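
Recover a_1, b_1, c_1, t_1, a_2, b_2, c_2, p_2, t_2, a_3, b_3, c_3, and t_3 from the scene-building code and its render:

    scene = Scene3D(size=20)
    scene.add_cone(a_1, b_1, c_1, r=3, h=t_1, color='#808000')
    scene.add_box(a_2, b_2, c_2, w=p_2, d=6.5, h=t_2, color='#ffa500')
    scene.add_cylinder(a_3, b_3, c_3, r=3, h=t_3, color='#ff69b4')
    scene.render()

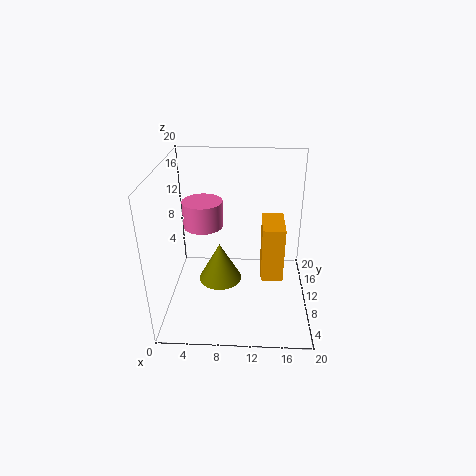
a_1 = 7.5
b_1 = 9
c_1 = 4
t_1 = 5.5
a_2 = 13.5
b_2 = 13
c_2 = 0.5
p_2 = 3.5
t_2 = 9
a_3 = 4.5
b_3 = 14.5
c_3 = 9.5
t_3 = 4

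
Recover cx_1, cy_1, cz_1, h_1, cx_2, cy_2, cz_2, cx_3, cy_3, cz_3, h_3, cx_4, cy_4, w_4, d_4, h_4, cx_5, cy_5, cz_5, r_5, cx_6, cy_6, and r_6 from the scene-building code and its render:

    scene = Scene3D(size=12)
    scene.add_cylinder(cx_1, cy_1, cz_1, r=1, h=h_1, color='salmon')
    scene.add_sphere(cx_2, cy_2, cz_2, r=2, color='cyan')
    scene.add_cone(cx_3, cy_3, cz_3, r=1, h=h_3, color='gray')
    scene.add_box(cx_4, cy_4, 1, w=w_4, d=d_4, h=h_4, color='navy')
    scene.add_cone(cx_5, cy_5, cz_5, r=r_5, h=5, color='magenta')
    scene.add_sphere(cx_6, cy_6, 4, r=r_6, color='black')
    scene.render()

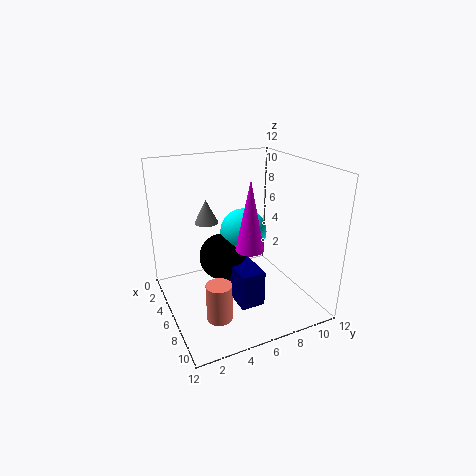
cx_1 = 9; cy_1 = 3; cz_1 = 1; h_1 = 3; cx_2 = 5; cy_2 = 7; cz_2 = 6; cx_3 = 4; cy_3 = 4; cz_3 = 7; h_3 = 2; cx_4 = 5; cy_4 = 5; w_4 = 4; d_4 = 2; h_4 = 3; cx_5 = 10; cy_5 = 5; cz_5 = 7; r_5 = 1; cx_6 = 5; cy_6 = 5; r_6 = 2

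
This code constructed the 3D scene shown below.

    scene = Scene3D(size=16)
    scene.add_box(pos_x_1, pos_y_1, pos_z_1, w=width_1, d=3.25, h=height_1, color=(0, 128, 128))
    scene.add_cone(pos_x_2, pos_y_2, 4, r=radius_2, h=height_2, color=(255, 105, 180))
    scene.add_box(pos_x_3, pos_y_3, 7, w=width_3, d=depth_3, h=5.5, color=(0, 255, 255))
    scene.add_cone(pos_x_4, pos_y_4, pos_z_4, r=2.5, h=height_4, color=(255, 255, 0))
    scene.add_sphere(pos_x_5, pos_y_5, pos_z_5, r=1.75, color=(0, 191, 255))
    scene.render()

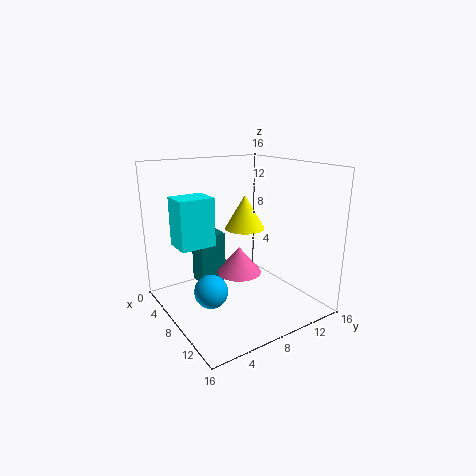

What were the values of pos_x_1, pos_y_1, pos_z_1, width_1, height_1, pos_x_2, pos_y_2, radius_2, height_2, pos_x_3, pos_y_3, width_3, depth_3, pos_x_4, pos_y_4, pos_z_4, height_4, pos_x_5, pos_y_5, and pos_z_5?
pos_x_1 = 1.25
pos_y_1 = 5.5
pos_z_1 = 1
width_1 = 2.75
height_1 = 6.25
pos_x_2 = 8.25
pos_y_2 = 8
radius_2 = 2.5
height_2 = 3
pos_x_3 = 3.25
pos_y_3 = 2
width_3 = 3.25
depth_3 = 4
pos_x_4 = 4.25
pos_y_4 = 11.5
pos_z_4 = 7.5
height_4 = 4.25
pos_x_5 = 9.75
pos_y_5 = 3.5
pos_z_5 = 3.5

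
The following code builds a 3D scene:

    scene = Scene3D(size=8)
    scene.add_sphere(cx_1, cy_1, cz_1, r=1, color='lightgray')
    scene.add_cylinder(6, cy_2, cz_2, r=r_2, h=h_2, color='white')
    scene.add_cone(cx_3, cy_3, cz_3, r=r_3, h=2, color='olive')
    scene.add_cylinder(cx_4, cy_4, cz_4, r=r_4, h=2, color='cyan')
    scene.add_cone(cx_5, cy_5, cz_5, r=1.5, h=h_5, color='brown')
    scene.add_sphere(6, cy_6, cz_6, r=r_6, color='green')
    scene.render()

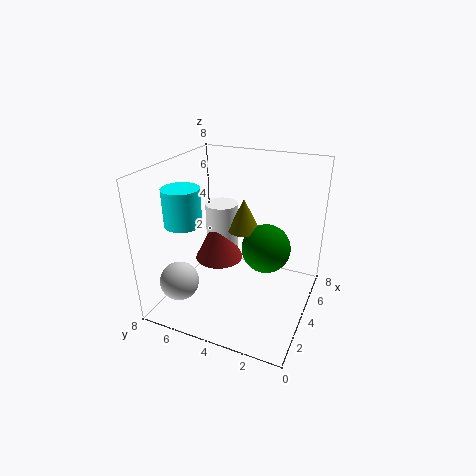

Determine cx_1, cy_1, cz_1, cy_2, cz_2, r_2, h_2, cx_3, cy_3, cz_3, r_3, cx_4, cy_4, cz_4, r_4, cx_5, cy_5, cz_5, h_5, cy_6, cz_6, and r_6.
cx_1 = 1, cy_1 = 6, cz_1 = 2.5, cy_2 = 6, cz_2 = 1, r_2 = 1, h_2 = 4, cx_3 = 6, cy_3 = 4.5, cz_3 = 3.5, r_3 = 1, cx_4 = 2.5, cy_4 = 6.5, cz_4 = 5, r_4 = 1, cx_5 = 5.5, cy_5 = 6, cz_5 = 1.5, h_5 = 3, cy_6 = 3, cz_6 = 2.5, r_6 = 1.5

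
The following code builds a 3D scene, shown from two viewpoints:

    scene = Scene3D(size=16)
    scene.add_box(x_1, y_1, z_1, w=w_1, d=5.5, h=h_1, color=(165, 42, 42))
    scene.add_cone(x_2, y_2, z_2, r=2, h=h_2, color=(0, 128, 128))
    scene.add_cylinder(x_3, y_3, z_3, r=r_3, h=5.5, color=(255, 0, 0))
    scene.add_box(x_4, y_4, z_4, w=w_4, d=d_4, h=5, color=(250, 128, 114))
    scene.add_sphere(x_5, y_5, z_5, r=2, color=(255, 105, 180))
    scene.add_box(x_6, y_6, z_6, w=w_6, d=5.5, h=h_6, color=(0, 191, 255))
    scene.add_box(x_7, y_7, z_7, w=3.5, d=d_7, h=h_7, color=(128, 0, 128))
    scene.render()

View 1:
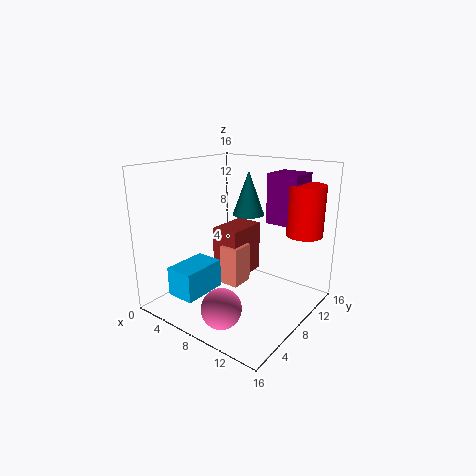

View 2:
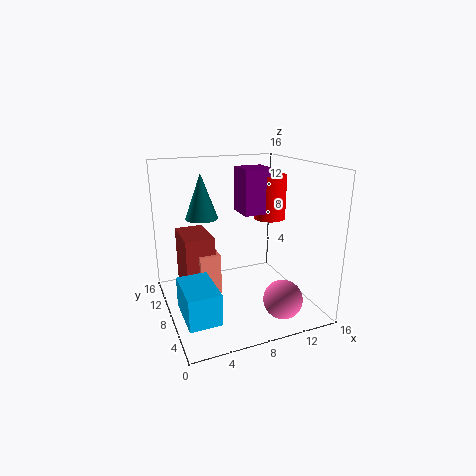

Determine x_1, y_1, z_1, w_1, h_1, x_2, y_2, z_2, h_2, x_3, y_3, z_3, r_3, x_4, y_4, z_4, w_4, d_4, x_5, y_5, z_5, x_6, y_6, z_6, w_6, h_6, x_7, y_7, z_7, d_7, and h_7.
x_1 = 2.5, y_1 = 10, z_1 = 1, w_1 = 3.5, h_1 = 6.5, x_2 = 5.5, y_2 = 13.5, z_2 = 9, h_2 = 5.5, x_3 = 14, y_3 = 12, z_3 = 8.5, r_3 = 2, x_4 = 4, y_4 = 9.5, z_4 = 0.5, w_4 = 2.5, d_4 = 3, x_5 = 10.5, y_5 = 2, z_5 = 3, x_6 = 1, y_6 = 3.5, z_6 = 0.5, w_6 = 3.5, h_6 = 3.5, x_7 = 10, y_7 = 10.5, z_7 = 9.5, d_7 = 3.5, h_7 = 5.5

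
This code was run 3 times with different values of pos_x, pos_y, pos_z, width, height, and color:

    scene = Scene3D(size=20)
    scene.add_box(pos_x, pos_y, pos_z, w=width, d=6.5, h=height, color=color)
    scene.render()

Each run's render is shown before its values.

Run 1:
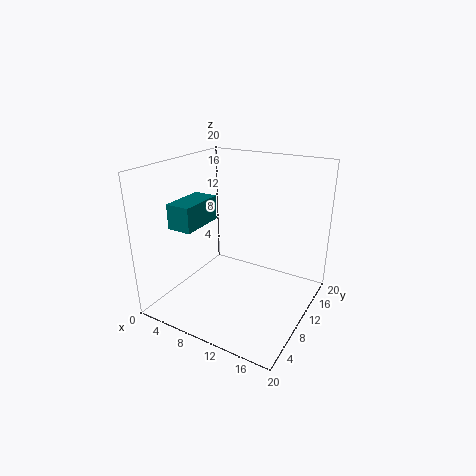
pos_x = 2; pos_y = 5; pos_z = 11.5; width = 3.5; height = 3.5; color = 'teal'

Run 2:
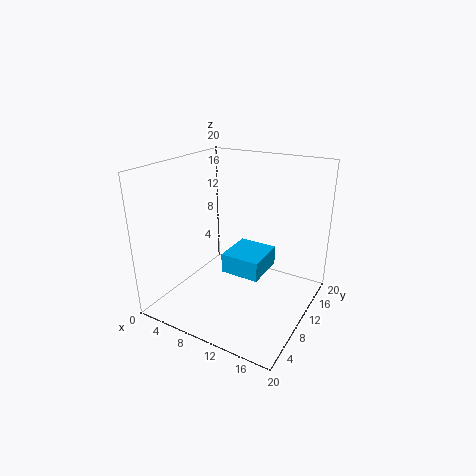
pos_x = 6.5; pos_y = 11; pos_z = 3; width = 6; height = 3; color = 'deepskyblue'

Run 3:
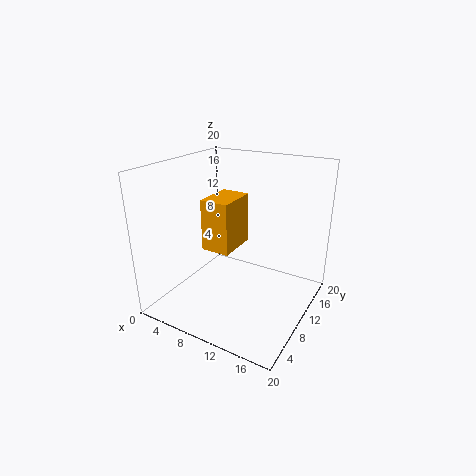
pos_x = 3; pos_y = 11; pos_z = 6; width = 4.5; height = 8; color = 'orange'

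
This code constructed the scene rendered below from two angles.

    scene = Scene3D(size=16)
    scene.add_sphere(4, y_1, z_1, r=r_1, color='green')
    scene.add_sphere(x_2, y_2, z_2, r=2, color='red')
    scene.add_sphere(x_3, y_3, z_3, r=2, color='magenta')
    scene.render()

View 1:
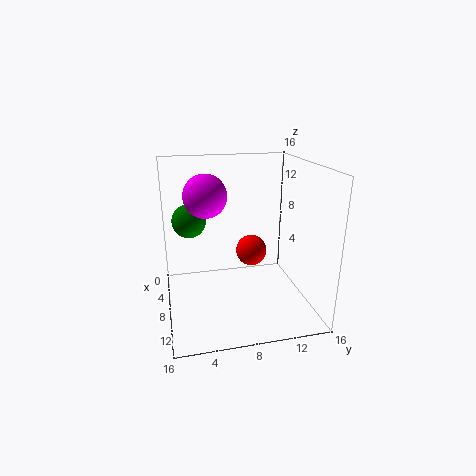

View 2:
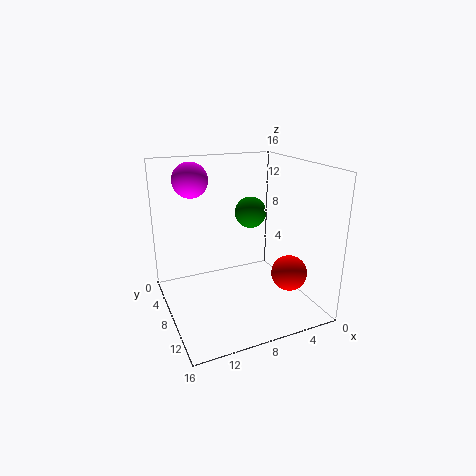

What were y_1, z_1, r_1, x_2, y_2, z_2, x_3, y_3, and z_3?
y_1 = 3; z_1 = 9; r_1 = 2; x_2 = 3; y_2 = 11; z_2 = 4; x_3 = 12; y_3 = 4; z_3 = 14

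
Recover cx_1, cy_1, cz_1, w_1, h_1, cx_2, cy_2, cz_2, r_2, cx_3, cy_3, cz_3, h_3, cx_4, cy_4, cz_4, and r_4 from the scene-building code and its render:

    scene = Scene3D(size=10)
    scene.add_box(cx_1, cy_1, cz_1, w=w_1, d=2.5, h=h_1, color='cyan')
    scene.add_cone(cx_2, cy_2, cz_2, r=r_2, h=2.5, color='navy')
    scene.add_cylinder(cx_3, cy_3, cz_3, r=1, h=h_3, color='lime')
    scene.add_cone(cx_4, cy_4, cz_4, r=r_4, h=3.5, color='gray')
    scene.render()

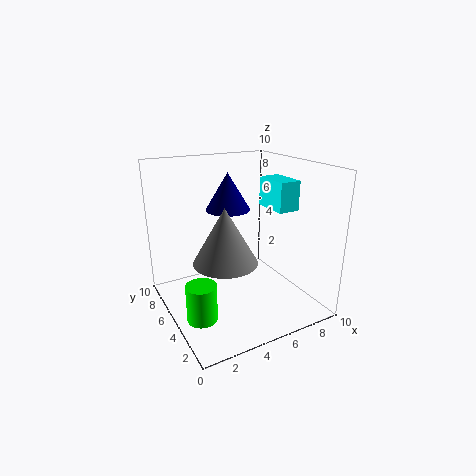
cx_1 = 7, cy_1 = 3, cz_1 = 7, w_1 = 1.5, h_1 = 2, cx_2 = 4.5, cy_2 = 5.5, cz_2 = 7, r_2 = 1.5, cx_3 = 1.5, cy_3 = 3.5, cz_3 = 0.5, h_3 = 2.5, cx_4 = 3, cy_4 = 3, cz_4 = 4.5, r_4 = 2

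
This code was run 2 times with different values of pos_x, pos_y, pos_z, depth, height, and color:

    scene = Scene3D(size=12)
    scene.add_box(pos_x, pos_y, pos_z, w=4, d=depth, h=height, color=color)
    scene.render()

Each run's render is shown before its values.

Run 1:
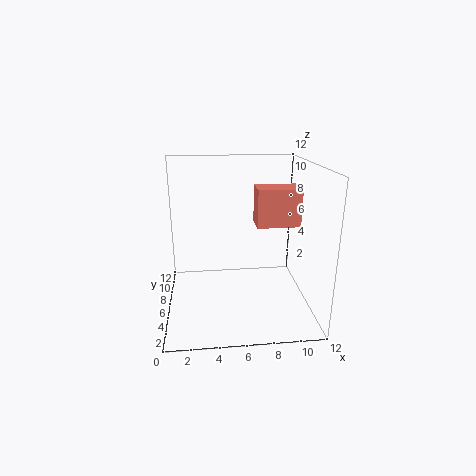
pos_x = 8, pos_y = 8, pos_z = 6, depth = 2.5, height = 3.5, color = 'salmon'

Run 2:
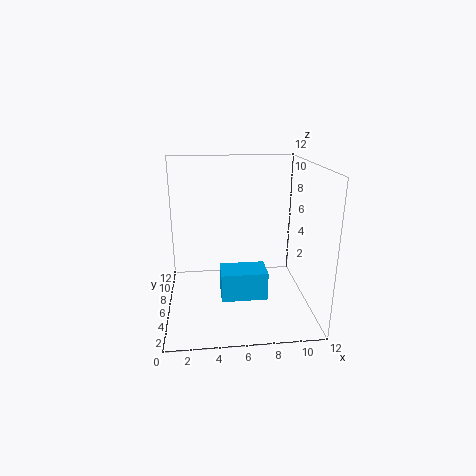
pos_x = 4.5, pos_y = 5, pos_z = 0.5, depth = 2.5, height = 2.5, color = 'deepskyblue'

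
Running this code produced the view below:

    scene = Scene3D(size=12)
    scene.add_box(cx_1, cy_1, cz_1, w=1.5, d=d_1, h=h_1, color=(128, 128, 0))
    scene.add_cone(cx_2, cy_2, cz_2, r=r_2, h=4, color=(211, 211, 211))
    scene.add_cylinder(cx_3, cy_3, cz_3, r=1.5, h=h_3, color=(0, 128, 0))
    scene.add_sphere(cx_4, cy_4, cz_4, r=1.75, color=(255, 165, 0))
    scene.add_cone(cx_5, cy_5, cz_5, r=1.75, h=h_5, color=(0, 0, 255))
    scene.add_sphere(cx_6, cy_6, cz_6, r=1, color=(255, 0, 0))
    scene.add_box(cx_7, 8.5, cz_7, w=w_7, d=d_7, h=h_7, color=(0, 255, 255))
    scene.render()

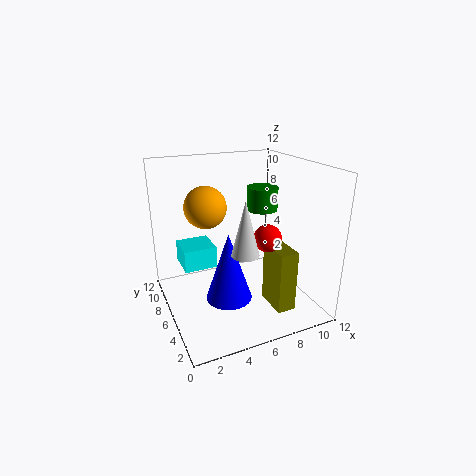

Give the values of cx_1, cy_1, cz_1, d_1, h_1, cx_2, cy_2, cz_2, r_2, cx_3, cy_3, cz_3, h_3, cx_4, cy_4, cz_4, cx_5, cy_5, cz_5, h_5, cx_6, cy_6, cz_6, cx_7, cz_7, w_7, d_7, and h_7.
cx_1 = 7.5; cy_1 = 1.5; cz_1 = 1; d_1 = 2.75; h_1 = 5; cx_2 = 4.75; cy_2 = 2; cz_2 = 6.5; r_2 = 1; cx_3 = 10.25; cy_3 = 9.75; cz_3 = 6.75; h_3 = 2.25; cx_4 = 3.75; cy_4 = 7.5; cz_4 = 8.5; cx_5 = 4; cy_5 = 3.25; cz_5 = 2.5; h_5 = 5.25; cx_6 = 6.5; cy_6 = 2; cz_6 = 7.5; cx_7 = 2; cz_7 = 2.25; w_7 = 3; d_7 = 3; h_7 = 2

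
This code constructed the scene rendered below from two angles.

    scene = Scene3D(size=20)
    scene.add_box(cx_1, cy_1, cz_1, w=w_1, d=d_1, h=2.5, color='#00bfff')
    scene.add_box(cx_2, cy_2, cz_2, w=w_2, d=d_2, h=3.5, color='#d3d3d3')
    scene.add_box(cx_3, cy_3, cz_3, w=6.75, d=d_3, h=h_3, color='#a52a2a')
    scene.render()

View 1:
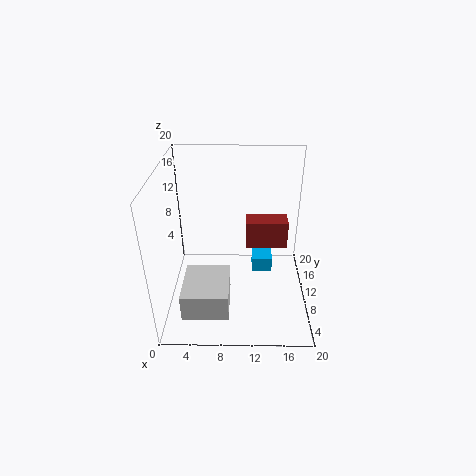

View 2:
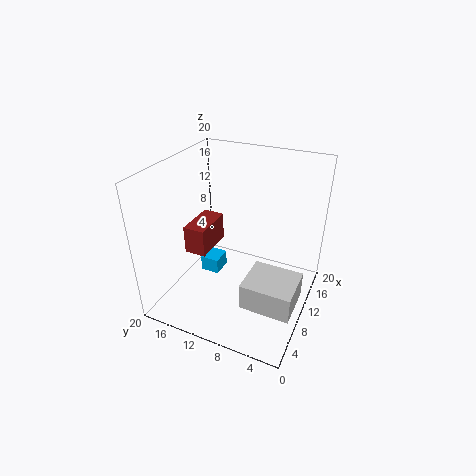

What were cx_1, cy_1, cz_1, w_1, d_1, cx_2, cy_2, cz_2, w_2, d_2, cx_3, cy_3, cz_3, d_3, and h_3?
cx_1 = 12.25
cy_1 = 14.75
cz_1 = 0.5
w_1 = 3.25
d_1 = 3
cx_2 = 3.25
cy_2 = 0.25
cz_2 = 4.25
w_2 = 5.75
d_2 = 6.5
cx_3 = 11.25
cy_3 = 16.5
cz_3 = 4
d_3 = 3.5
h_3 = 4.5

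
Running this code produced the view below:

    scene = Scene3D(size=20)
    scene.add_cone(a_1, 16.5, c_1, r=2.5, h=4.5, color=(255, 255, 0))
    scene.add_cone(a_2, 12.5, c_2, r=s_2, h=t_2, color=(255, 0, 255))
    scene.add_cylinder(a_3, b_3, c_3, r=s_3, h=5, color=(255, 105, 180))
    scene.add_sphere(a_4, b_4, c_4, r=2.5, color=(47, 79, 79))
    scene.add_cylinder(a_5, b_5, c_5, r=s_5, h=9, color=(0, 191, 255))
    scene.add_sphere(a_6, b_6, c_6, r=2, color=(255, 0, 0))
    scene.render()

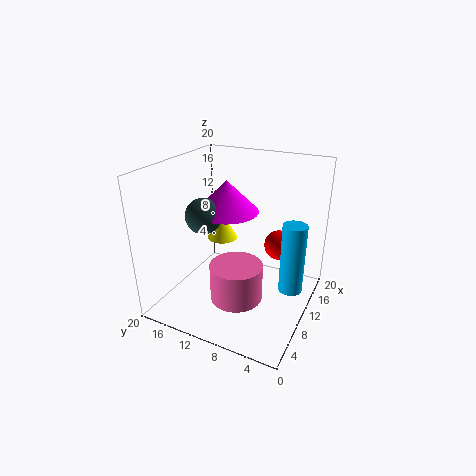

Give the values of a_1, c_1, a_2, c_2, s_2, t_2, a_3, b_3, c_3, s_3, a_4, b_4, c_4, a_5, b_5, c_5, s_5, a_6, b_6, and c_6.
a_1 = 17, c_1 = 5.5, a_2 = 11.5, c_2 = 13, s_2 = 4.5, t_2 = 4.5, a_3 = 6.5, b_3 = 8.5, c_3 = 3, s_3 = 3.5, a_4 = 8.5, b_4 = 14.5, c_4 = 13, a_5 = 8, b_5 = 1.5, c_5 = 5.5, s_5 = 1.5, a_6 = 11.5, b_6 = 4.5, c_6 = 9.5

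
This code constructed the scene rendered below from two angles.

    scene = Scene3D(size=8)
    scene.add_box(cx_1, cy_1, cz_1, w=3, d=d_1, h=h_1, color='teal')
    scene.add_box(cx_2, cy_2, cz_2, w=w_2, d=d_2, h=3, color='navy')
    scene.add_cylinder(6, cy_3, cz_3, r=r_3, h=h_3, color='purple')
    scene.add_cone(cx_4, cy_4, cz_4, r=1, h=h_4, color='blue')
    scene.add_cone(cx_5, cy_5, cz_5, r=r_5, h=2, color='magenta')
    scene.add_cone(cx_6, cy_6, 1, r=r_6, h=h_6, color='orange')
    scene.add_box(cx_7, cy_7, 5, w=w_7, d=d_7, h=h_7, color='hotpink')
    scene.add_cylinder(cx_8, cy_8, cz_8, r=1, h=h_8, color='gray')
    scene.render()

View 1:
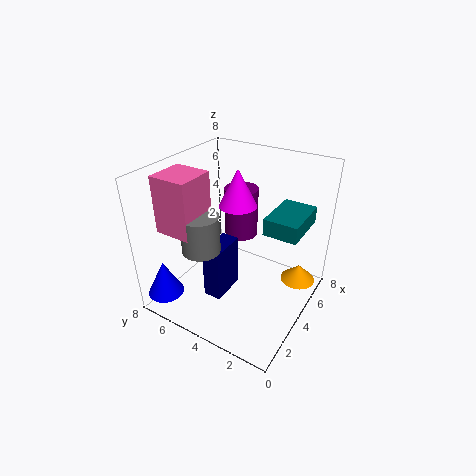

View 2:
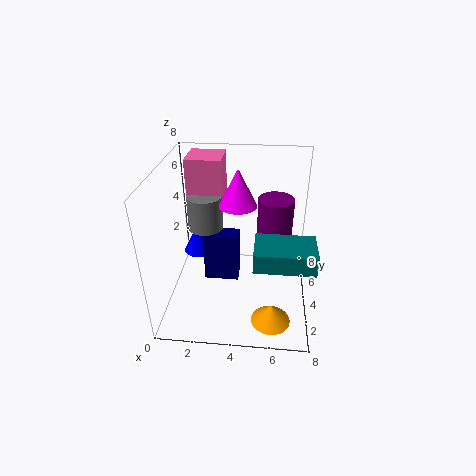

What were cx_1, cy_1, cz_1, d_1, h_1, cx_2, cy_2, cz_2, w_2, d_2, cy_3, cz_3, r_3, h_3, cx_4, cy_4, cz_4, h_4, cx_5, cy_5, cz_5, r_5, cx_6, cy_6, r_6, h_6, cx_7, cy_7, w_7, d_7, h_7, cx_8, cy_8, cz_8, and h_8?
cx_1 = 5; cy_1 = 1; cz_1 = 4; d_1 = 2; h_1 = 1; cx_2 = 2; cy_2 = 4; cz_2 = 1; w_2 = 2; d_2 = 1; cy_3 = 5; cz_3 = 3; r_3 = 1; h_3 = 3; cx_4 = 1; cy_4 = 7; cz_4 = 1; h_4 = 2; cx_5 = 4; cy_5 = 4; cz_5 = 6; r_5 = 1; cx_6 = 6; cy_6 = 1; r_6 = 1; h_6 = 1; cx_7 = 1; cy_7 = 5; w_7 = 2; d_7 = 2; h_7 = 3; cx_8 = 2; cy_8 = 5; cz_8 = 4; h_8 = 2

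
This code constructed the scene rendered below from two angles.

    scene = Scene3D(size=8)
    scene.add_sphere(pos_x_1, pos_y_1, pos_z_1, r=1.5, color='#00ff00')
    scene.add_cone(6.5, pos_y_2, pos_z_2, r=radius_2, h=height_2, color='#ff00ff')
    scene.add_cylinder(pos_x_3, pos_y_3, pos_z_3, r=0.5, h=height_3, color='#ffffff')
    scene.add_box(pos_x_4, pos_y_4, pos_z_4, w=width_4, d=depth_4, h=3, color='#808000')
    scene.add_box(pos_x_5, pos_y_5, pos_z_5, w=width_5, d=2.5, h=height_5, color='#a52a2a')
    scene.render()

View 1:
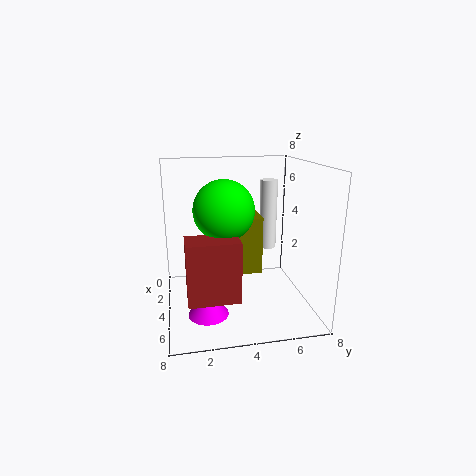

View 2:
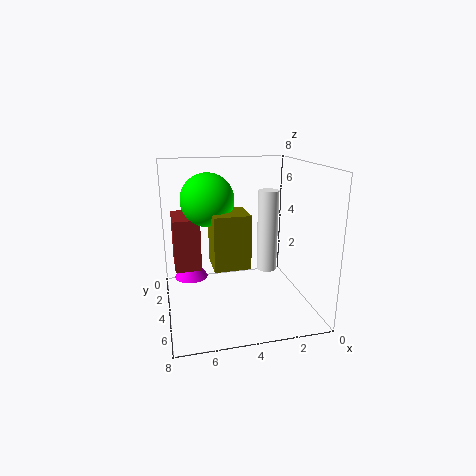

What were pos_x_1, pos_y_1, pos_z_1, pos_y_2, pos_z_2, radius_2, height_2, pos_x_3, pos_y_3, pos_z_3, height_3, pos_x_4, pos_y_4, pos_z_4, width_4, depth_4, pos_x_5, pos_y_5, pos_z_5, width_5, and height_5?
pos_x_1 = 5.5, pos_y_1 = 3, pos_z_1 = 6, pos_y_2 = 2, pos_z_2 = 1, radius_2 = 1, height_2 = 1.5, pos_x_3 = 3, pos_y_3 = 6, pos_z_3 = 3, height_3 = 4, pos_x_4 = 3.5, pos_y_4 = 3, pos_z_4 = 2.5, width_4 = 2, depth_4 = 2, pos_x_5 = 6, pos_y_5 = 1, pos_z_5 = 2, width_5 = 1.5, height_5 = 3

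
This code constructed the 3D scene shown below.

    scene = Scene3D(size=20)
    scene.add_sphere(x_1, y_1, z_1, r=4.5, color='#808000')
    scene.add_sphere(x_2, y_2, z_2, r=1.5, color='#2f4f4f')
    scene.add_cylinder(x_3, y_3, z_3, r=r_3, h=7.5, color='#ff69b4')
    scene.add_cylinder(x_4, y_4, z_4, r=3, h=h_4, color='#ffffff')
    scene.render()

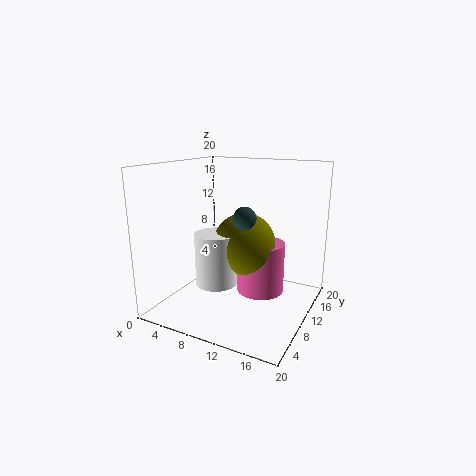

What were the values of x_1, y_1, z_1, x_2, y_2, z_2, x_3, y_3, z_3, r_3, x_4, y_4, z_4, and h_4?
x_1 = 10
y_1 = 12
z_1 = 8.5
x_2 = 12
y_2 = 8
z_2 = 13.5
x_3 = 12
y_3 = 13.5
z_3 = 1
r_3 = 3.5
x_4 = 7
y_4 = 9
z_4 = 3
h_4 = 7.5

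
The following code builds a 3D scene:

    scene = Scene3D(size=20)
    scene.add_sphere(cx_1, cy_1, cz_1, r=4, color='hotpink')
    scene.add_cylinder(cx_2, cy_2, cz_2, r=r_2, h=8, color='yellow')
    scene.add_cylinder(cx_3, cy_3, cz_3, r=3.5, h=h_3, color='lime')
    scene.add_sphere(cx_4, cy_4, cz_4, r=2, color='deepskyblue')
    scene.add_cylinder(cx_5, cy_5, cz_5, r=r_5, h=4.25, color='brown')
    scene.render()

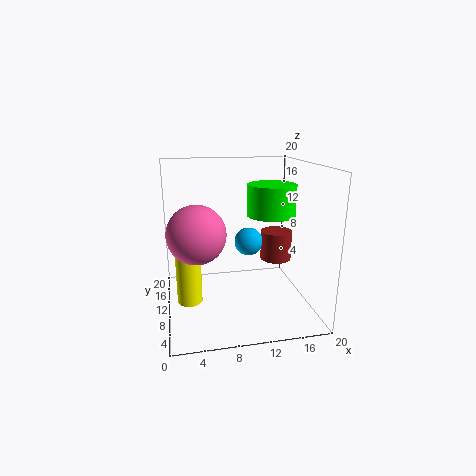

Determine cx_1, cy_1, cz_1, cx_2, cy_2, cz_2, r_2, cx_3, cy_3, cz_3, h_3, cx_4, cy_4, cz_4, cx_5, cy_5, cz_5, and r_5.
cx_1 = 4.25; cy_1 = 9.5; cz_1 = 11; cx_2 = 3; cy_2 = 10; cz_2 = 1; r_2 = 1.75; cx_3 = 15.25; cy_3 = 11.75; cz_3 = 12.5; h_3 = 4.5; cx_4 = 11.75; cy_4 = 11; cz_4 = 9; cx_5 = 16; cy_5 = 11.25; cz_5 = 6; r_5 = 2.25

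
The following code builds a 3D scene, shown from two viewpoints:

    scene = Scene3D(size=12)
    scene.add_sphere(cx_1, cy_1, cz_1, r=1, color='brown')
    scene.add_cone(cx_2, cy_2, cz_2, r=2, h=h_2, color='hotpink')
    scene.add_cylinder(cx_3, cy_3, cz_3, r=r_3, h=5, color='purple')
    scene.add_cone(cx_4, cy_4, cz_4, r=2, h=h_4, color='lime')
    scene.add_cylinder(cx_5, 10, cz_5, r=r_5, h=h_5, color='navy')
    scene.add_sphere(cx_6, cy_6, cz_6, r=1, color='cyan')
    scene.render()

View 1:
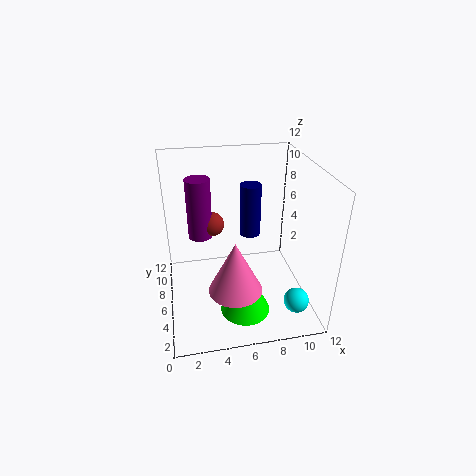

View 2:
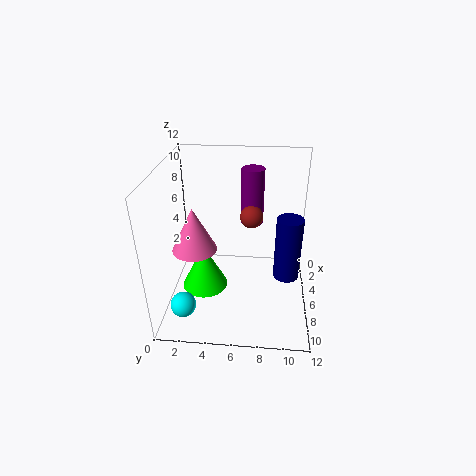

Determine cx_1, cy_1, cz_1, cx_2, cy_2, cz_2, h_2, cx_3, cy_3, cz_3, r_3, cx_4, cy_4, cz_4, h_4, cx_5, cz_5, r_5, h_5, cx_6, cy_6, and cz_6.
cx_1 = 4
cy_1 = 7
cz_1 = 7
cx_2 = 5
cy_2 = 2
cz_2 = 4
h_2 = 4
cx_3 = 3
cy_3 = 7
cz_3 = 6
r_3 = 1
cx_4 = 6
cy_4 = 3
cz_4 = 1
h_4 = 4
cx_5 = 8
cz_5 = 4
r_5 = 1
h_5 = 5
cx_6 = 10
cy_6 = 2
cz_6 = 2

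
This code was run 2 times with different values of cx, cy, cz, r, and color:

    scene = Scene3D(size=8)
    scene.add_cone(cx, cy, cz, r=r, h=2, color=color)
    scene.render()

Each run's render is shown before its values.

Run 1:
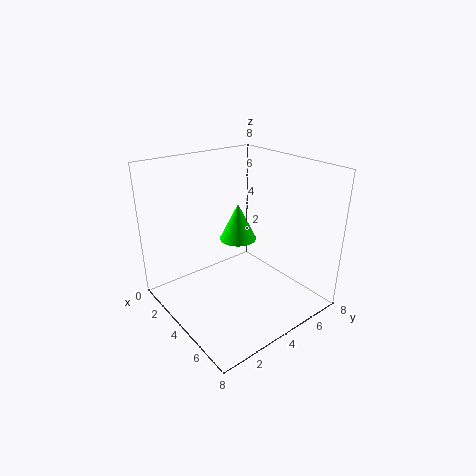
cx = 4, cy = 4, cz = 4, r = 1, color = 'lime'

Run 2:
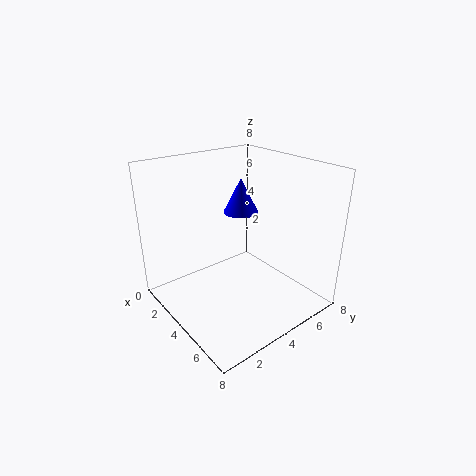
cx = 3, cy = 5, cz = 5, r = 1, color = 'blue'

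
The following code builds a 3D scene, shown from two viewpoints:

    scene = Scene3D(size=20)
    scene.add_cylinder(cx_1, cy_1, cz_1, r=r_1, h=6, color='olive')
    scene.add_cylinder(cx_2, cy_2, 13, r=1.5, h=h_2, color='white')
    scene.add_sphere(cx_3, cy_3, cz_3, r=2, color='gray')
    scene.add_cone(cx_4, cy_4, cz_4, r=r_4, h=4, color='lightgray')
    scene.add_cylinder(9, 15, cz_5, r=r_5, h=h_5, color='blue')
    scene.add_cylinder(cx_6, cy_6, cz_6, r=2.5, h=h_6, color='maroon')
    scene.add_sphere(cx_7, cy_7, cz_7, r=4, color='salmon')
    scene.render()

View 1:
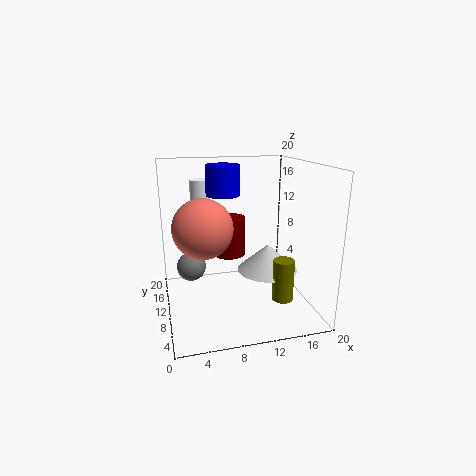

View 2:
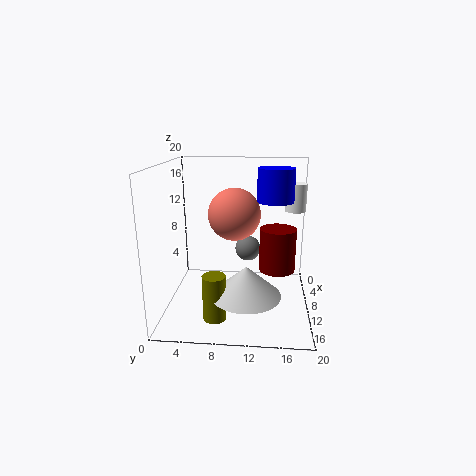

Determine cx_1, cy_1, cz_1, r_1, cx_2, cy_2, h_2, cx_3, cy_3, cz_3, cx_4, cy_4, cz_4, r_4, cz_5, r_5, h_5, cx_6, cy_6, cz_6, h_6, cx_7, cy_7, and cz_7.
cx_1 = 16; cy_1 = 7.5; cz_1 = 1; r_1 = 1.5; cx_2 = 6; cy_2 = 18; h_2 = 4; cx_3 = 3.5; cy_3 = 11; cz_3 = 6; cx_4 = 15; cy_4 = 11.5; cz_4 = 4; r_4 = 4.5; cz_5 = 15; r_5 = 2.5; h_5 = 4.5; cx_6 = 10; cy_6 = 15.5; cz_6 = 5.5; h_6 = 6; cx_7 = 5; cy_7 = 9; cz_7 = 12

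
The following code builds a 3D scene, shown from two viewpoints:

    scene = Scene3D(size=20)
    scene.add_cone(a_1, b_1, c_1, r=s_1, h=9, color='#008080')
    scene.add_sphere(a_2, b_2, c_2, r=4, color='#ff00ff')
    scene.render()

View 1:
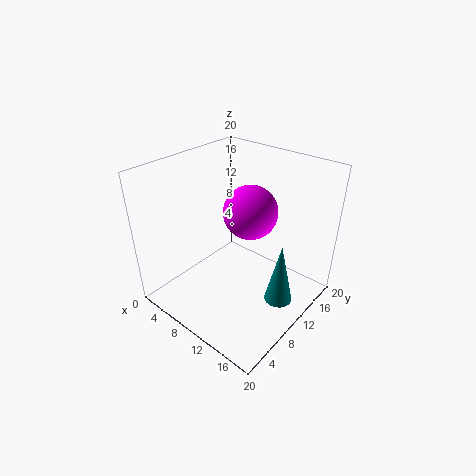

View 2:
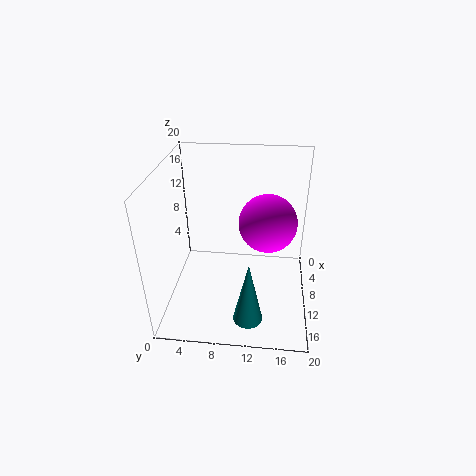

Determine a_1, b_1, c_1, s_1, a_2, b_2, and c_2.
a_1 = 16; b_1 = 12; c_1 = 1; s_1 = 2; a_2 = 9; b_2 = 14; c_2 = 12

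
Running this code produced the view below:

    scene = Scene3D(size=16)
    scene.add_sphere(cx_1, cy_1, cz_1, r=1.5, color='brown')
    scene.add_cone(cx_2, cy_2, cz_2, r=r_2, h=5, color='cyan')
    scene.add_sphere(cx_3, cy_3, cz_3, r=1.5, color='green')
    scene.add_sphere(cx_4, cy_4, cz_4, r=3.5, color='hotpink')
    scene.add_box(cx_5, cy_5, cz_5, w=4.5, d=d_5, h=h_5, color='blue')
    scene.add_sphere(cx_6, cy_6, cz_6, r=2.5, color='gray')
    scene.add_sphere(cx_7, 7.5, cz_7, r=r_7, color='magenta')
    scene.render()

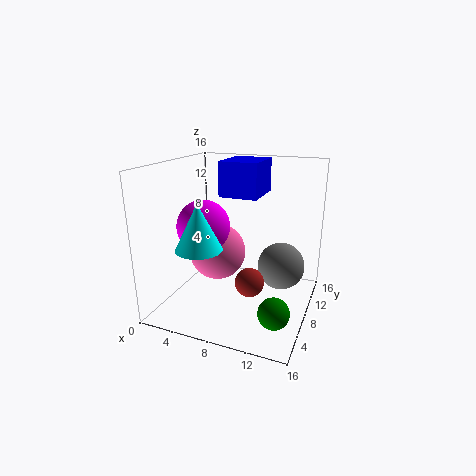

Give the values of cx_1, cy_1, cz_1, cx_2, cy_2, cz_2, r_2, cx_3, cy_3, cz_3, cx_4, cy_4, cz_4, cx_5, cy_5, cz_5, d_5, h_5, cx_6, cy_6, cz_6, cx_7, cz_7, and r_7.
cx_1 = 10.5
cy_1 = 5
cz_1 = 4.5
cx_2 = 5
cy_2 = 4.5
cz_2 = 7.5
r_2 = 2.5
cx_3 = 14
cy_3 = 2
cz_3 = 3.5
cx_4 = 4
cy_4 = 11
cz_4 = 4.5
cx_5 = 5
cy_5 = 9.5
cz_5 = 12
d_5 = 5.5
h_5 = 4
cx_6 = 13
cy_6 = 8
cz_6 = 5.5
cx_7 = 4
cz_7 = 9
r_7 = 3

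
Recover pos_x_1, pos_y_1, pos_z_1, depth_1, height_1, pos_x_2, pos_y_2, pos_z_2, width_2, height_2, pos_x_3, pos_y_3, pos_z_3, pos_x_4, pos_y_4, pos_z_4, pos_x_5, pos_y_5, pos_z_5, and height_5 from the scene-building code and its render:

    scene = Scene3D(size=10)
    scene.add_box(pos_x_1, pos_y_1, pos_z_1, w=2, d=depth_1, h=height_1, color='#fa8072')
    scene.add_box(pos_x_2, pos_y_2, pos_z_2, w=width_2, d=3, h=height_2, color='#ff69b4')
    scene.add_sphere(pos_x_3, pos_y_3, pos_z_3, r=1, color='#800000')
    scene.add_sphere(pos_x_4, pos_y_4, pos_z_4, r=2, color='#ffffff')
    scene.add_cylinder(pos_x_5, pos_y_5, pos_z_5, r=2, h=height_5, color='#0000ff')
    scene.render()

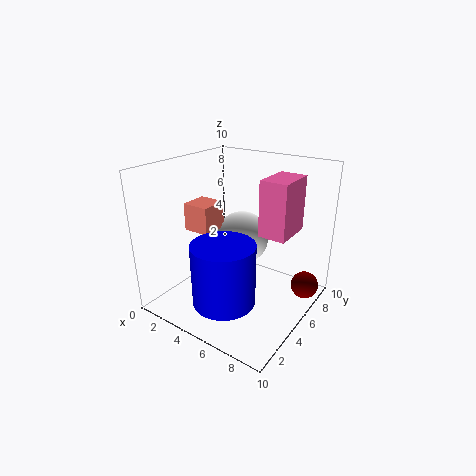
pos_x_1 = 1, pos_y_1 = 4, pos_z_1 = 5, depth_1 = 2, height_1 = 2, pos_x_2 = 6, pos_y_2 = 6, pos_z_2 = 5, width_2 = 2, height_2 = 4, pos_x_3 = 9, pos_y_3 = 8, pos_z_3 = 1, pos_x_4 = 4, pos_y_4 = 7, pos_z_4 = 4, pos_x_5 = 6, pos_y_5 = 2, pos_z_5 = 2, height_5 = 4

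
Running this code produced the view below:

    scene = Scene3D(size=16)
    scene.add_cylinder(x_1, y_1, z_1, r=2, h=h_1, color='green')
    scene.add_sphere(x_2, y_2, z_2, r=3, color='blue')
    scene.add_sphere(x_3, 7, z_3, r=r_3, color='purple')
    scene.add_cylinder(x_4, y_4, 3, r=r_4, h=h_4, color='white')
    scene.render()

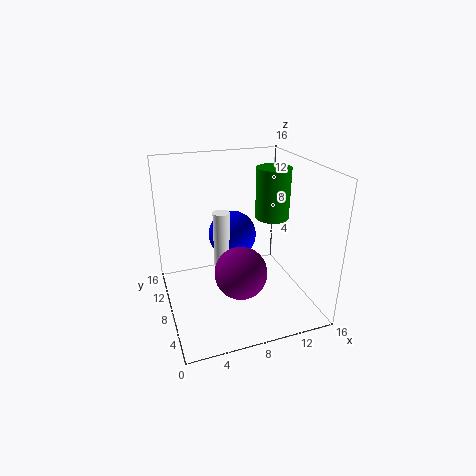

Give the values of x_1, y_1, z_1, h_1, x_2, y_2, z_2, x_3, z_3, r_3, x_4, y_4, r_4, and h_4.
x_1 = 13
y_1 = 10
z_1 = 9
h_1 = 6
x_2 = 9
y_2 = 13
z_2 = 6
x_3 = 8
z_3 = 4
r_3 = 3
x_4 = 7
y_4 = 11
r_4 = 1
h_4 = 7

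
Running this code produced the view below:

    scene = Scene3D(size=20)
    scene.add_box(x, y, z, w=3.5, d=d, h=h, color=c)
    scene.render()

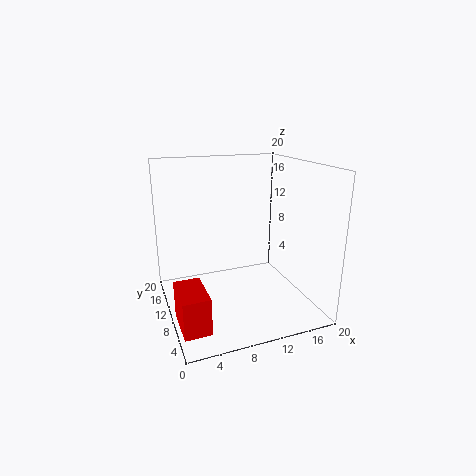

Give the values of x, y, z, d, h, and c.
x = 0.5; y = 3; z = 0.5; d = 6; h = 5; c = 'red'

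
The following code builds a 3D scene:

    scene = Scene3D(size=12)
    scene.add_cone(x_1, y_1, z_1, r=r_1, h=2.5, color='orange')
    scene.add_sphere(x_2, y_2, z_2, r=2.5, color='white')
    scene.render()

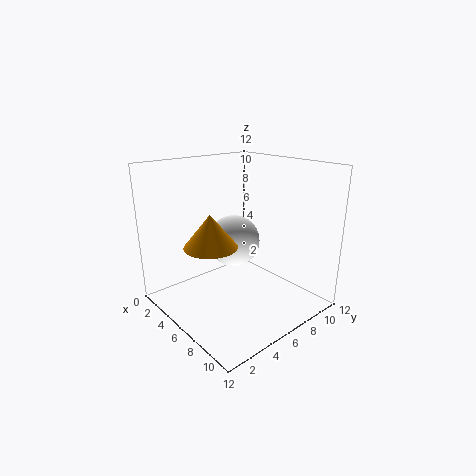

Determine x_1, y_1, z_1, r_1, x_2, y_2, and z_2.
x_1 = 7
y_1 = 2.5
z_1 = 6.5
r_1 = 2
x_2 = 2.5
y_2 = 8.5
z_2 = 4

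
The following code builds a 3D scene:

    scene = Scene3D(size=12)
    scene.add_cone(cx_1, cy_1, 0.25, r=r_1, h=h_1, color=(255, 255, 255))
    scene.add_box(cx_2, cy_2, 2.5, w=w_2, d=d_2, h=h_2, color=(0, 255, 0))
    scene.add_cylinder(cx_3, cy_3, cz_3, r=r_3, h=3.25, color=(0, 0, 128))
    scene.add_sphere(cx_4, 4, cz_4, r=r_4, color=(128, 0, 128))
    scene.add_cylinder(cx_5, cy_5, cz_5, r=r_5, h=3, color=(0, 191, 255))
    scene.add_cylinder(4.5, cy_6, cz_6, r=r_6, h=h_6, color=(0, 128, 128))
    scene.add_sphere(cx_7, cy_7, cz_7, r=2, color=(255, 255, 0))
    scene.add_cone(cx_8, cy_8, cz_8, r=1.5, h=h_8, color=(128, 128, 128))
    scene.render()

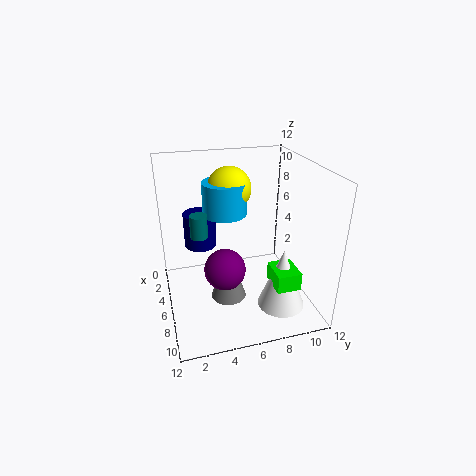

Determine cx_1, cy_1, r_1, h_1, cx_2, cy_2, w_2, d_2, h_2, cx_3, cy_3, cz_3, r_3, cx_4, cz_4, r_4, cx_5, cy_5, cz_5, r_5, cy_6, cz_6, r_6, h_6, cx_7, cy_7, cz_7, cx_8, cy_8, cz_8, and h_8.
cx_1 = 8.25, cy_1 = 9.25, r_1 = 2, h_1 = 5.25, cx_2 = 7.25, cy_2 = 8.25, w_2 = 2.5, d_2 = 2, h_2 = 1.5, cx_3 = 1.75, cy_3 = 3.5, cz_3 = 3.5, r_3 = 1.5, cx_4 = 9.5, cz_4 = 5.5, r_4 = 1.5, cx_5 = 2.5, cy_5 = 5.75, cz_5 = 6.75, r_5 = 2, cy_6 = 3, cz_6 = 5.75, r_6 = 0.75, h_6 = 2, cx_7 = 2.25, cy_7 = 6.25, cz_7 = 9, cx_8 = 6.5, cy_8 = 5, cz_8 = 0.75, h_8 = 4.5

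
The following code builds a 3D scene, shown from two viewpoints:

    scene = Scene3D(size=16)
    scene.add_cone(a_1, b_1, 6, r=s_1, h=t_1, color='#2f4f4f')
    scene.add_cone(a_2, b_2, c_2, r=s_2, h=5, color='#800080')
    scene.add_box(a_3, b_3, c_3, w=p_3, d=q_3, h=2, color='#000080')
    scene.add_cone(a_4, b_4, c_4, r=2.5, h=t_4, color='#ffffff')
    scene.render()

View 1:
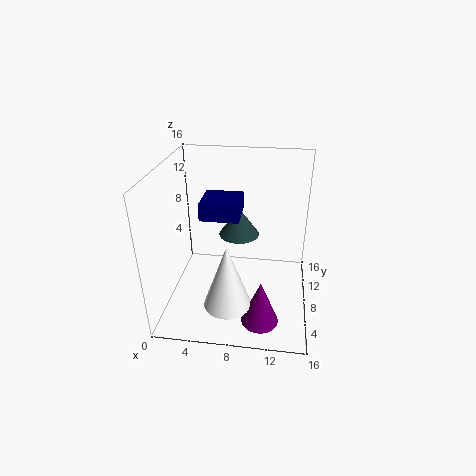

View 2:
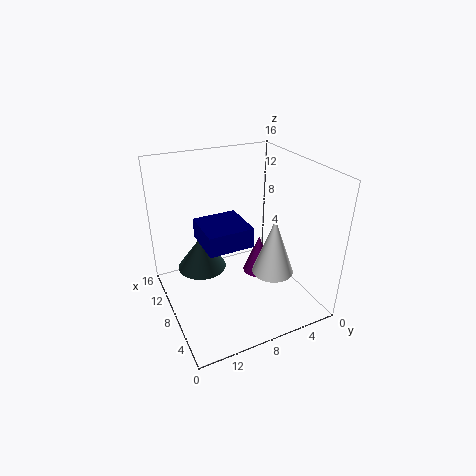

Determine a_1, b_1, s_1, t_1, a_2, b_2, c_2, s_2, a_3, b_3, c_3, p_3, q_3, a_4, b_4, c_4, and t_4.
a_1 = 7.5, b_1 = 12.5, s_1 = 2.5, t_1 = 3.5, a_2 = 11, b_2 = 3.5, c_2 = 0.5, s_2 = 2, a_3 = 3.5, b_3 = 8.5, c_3 = 9.5, p_3 = 4.5, q_3 = 4.5, a_4 = 7.5, b_4 = 3.5, c_4 = 2.5, t_4 = 7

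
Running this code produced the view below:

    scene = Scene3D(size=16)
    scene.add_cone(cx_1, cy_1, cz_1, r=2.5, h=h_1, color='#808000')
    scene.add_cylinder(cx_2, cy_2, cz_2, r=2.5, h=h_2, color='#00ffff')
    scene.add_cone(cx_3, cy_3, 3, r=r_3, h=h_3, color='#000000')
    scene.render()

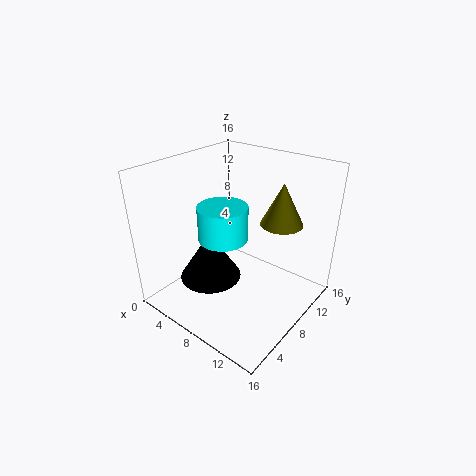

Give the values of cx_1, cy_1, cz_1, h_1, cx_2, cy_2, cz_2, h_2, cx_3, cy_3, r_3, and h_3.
cx_1 = 10.5; cy_1 = 13; cz_1 = 8.5; h_1 = 5; cx_2 = 8.5; cy_2 = 5; cz_2 = 9.5; h_2 = 3.5; cx_3 = 5.5; cy_3 = 6; r_3 = 3.5; h_3 = 5.5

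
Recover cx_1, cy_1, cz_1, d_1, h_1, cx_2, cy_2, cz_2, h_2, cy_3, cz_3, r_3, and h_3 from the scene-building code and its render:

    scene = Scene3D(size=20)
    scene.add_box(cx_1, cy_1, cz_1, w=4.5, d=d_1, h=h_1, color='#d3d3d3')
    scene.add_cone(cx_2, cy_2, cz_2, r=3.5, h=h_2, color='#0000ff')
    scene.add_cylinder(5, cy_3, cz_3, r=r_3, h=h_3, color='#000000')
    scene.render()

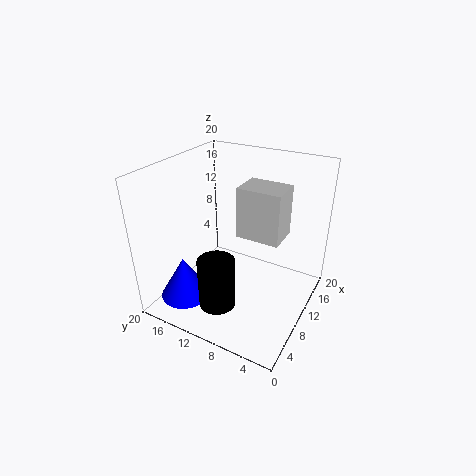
cx_1 = 9.5
cy_1 = 4
cz_1 = 10.5
d_1 = 6
h_1 = 7
cx_2 = 5
cy_2 = 16
cz_2 = 1.5
h_2 = 6
cy_3 = 10.5
cz_3 = 2
r_3 = 2.5
h_3 = 7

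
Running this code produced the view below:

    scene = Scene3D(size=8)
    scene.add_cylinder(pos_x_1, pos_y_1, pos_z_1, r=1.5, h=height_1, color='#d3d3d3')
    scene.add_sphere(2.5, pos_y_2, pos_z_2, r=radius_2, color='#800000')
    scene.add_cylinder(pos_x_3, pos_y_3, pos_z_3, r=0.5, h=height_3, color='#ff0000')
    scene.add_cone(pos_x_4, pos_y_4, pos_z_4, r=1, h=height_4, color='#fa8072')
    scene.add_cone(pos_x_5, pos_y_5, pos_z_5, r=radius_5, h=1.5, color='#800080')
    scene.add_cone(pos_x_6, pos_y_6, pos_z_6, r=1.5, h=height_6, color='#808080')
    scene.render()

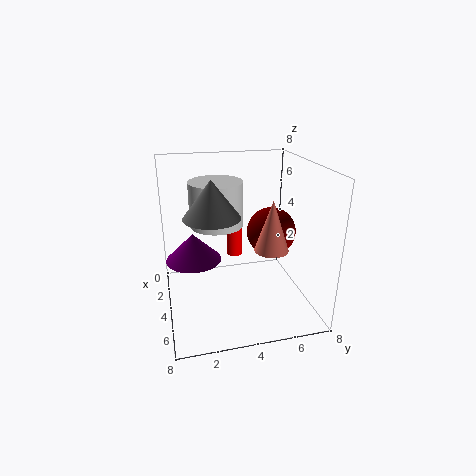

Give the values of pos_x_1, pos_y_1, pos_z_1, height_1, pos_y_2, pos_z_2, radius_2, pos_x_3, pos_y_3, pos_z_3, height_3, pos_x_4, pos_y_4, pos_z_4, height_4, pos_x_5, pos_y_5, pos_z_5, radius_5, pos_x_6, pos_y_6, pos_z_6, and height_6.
pos_x_1 = 3
pos_y_1 = 3
pos_z_1 = 4.5
height_1 = 2.5
pos_y_2 = 6.5
pos_z_2 = 3.5
radius_2 = 1.5
pos_x_3 = 1
pos_y_3 = 4.5
pos_z_3 = 1.5
height_3 = 3.5
pos_x_4 = 4
pos_y_4 = 6
pos_z_4 = 3
height_4 = 3
pos_x_5 = 4
pos_y_5 = 1.5
pos_z_5 = 3
radius_5 = 1.5
pos_x_6 = 4.5
pos_y_6 = 2.5
pos_z_6 = 5.5
height_6 = 2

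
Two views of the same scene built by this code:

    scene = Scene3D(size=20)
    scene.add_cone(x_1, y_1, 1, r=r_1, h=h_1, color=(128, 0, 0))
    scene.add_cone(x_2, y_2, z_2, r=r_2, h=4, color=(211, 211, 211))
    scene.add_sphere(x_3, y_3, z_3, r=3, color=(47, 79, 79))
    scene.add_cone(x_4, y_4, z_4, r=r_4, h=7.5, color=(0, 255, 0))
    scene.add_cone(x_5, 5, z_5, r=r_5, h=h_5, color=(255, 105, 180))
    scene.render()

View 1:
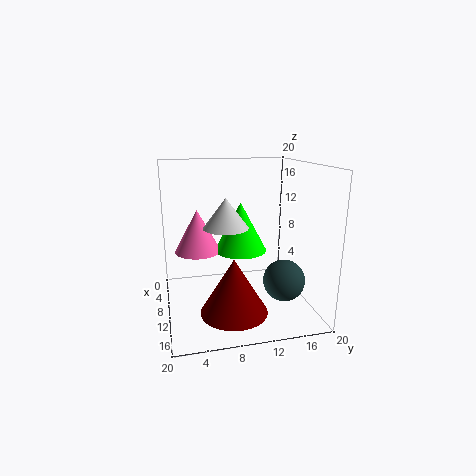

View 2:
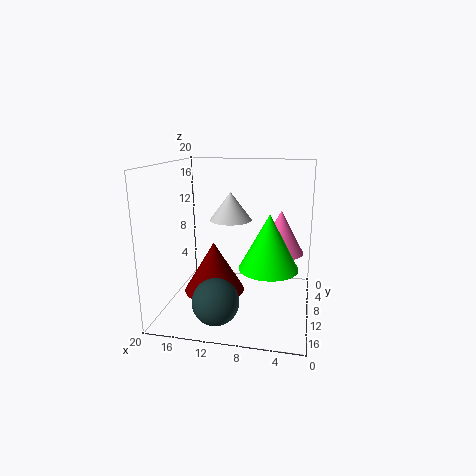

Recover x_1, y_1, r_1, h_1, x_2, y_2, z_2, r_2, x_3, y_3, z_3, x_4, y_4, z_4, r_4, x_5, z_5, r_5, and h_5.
x_1 = 14
y_1 = 8.5
r_1 = 4.5
h_1 = 7.5
x_2 = 11.5
y_2 = 8
z_2 = 12
r_2 = 3
x_3 = 11.5
y_3 = 16.5
z_3 = 3.5
x_4 = 5.5
y_4 = 11.5
z_4 = 6.5
r_4 = 4
x_5 = 4.5
z_5 = 6.5
r_5 = 3.5
h_5 = 6.5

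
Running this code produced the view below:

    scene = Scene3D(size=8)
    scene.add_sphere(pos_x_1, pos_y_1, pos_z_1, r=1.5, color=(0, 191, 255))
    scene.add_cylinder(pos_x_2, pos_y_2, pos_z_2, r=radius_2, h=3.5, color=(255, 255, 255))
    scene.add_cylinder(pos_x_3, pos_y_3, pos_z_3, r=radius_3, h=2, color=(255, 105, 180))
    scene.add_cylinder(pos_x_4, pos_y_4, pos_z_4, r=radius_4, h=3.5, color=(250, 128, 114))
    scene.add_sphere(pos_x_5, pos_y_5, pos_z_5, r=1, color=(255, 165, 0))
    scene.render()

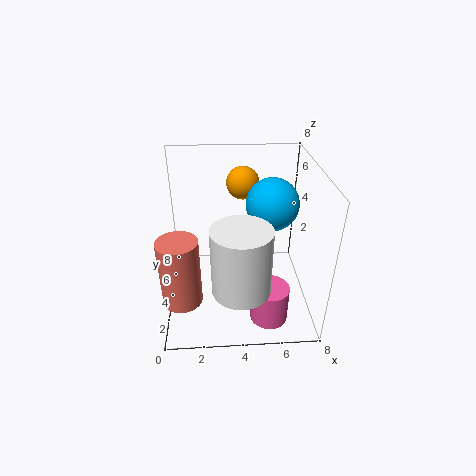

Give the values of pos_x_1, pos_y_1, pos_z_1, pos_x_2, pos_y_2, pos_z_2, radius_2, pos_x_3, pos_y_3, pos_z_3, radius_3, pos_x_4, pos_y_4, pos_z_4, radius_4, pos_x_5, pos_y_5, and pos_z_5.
pos_x_1 = 6, pos_y_1 = 5, pos_z_1 = 5.5, pos_x_2 = 4, pos_y_2 = 1.5, pos_z_2 = 2.5, radius_2 = 1.5, pos_x_3 = 5.5, pos_y_3 = 1.5, pos_z_3 = 0.5, radius_3 = 1, pos_x_4 = 1, pos_y_4 = 1.5, pos_z_4 = 2, radius_4 = 1, pos_x_5 = 4.5, pos_y_5 = 7, pos_z_5 = 6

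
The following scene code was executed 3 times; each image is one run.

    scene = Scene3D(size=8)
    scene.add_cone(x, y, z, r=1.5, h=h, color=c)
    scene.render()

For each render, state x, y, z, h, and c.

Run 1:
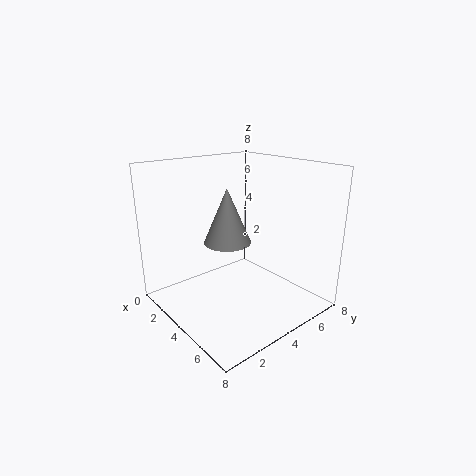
x = 1.75; y = 5; z = 2.75; h = 3.5; c = 'gray'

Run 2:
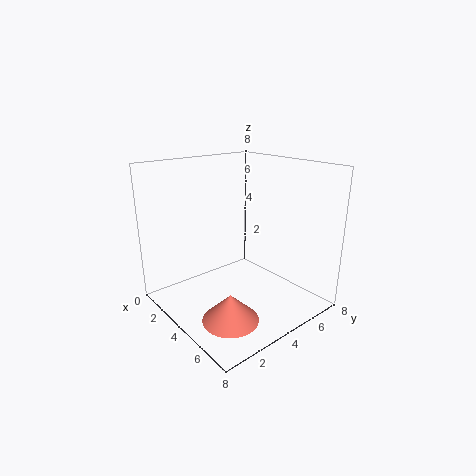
x = 5.5; y = 2.25; z = 0.25; h = 1.5; c = 'salmon'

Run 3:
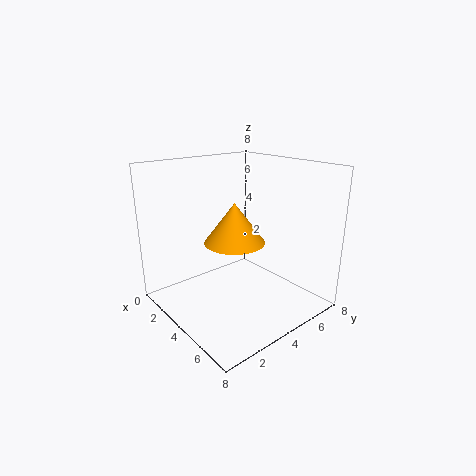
x = 5.25; y = 2.75; z = 4.5; h = 2; c = 'orange'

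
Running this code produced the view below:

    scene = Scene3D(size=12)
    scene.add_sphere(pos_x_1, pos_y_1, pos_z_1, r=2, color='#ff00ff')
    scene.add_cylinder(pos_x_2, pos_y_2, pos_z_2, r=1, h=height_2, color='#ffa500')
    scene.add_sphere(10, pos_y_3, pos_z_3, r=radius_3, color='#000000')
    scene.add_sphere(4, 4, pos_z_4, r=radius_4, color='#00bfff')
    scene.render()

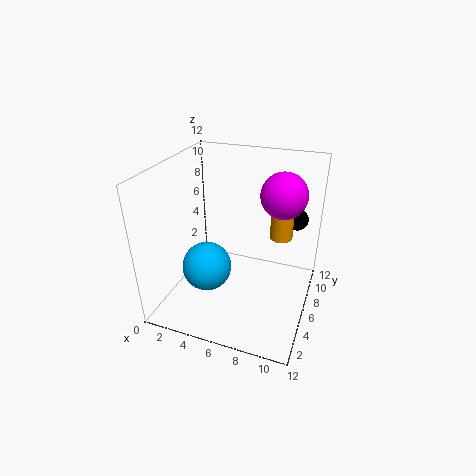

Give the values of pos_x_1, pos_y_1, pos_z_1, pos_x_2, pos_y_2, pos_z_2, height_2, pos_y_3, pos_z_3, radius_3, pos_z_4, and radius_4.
pos_x_1 = 9
pos_y_1 = 9
pos_z_1 = 9
pos_x_2 = 9
pos_y_2 = 9
pos_z_2 = 5
height_2 = 3
pos_y_3 = 11
pos_z_3 = 6
radius_3 = 1
pos_z_4 = 4
radius_4 = 2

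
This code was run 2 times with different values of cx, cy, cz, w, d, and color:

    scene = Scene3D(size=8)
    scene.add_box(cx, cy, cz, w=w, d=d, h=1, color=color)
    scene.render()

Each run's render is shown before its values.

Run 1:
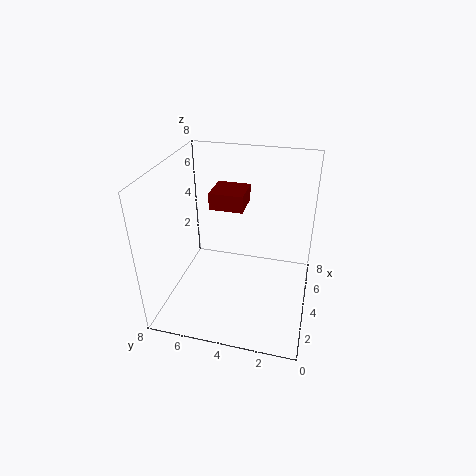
cx = 5
cy = 4
cz = 5
w = 2
d = 2
color = 'maroon'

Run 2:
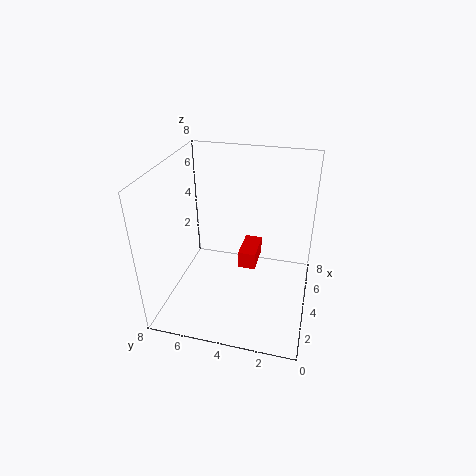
cx = 4
cy = 3
cz = 2
w = 2
d = 1
color = 'red'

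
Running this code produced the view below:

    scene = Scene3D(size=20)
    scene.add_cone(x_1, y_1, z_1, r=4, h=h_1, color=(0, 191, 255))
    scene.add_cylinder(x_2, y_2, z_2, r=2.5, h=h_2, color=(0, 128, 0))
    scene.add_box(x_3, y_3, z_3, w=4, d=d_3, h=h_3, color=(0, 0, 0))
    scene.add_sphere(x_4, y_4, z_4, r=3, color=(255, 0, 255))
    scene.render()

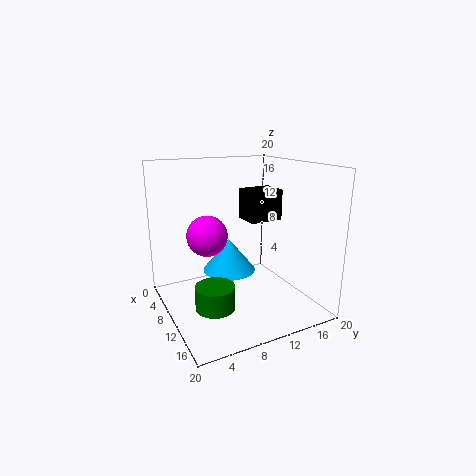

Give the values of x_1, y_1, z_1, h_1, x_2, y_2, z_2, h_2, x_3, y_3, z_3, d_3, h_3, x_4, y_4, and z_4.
x_1 = 6; y_1 = 10.5; z_1 = 3.5; h_1 = 5; x_2 = 14.5; y_2 = 4.5; z_2 = 3; h_2 = 3; x_3 = 5.5; y_3 = 12.5; z_3 = 11.5; d_3 = 5; h_3 = 4.5; x_4 = 6; y_4 = 7; z_4 = 9.5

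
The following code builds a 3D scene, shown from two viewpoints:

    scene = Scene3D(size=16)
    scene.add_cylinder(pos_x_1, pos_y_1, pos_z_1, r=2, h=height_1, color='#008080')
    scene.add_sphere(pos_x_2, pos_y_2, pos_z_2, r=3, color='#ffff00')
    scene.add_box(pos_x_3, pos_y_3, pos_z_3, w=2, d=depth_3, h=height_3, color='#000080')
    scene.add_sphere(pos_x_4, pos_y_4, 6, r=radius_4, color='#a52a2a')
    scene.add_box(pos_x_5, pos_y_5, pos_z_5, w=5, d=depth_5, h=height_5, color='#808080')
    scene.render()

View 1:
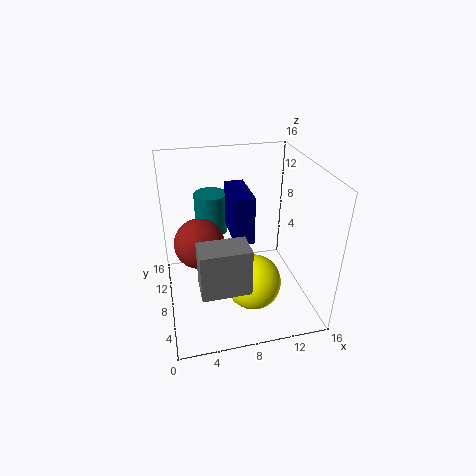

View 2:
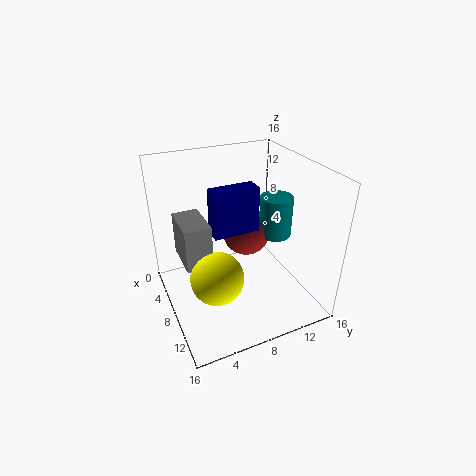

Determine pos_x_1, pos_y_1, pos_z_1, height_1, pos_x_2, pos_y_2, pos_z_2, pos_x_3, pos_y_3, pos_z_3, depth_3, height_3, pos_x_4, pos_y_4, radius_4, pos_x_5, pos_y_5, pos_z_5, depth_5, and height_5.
pos_x_1 = 6, pos_y_1 = 14, pos_z_1 = 6, height_1 = 5, pos_x_2 = 9, pos_y_2 = 5, pos_z_2 = 4, pos_x_3 = 7, pos_y_3 = 5, pos_z_3 = 9, depth_3 = 5, height_3 = 5, pos_x_4 = 4, pos_y_4 = 11, radius_4 = 3, pos_x_5 = 3, pos_y_5 = 2, pos_z_5 = 5, depth_5 = 3, height_5 = 5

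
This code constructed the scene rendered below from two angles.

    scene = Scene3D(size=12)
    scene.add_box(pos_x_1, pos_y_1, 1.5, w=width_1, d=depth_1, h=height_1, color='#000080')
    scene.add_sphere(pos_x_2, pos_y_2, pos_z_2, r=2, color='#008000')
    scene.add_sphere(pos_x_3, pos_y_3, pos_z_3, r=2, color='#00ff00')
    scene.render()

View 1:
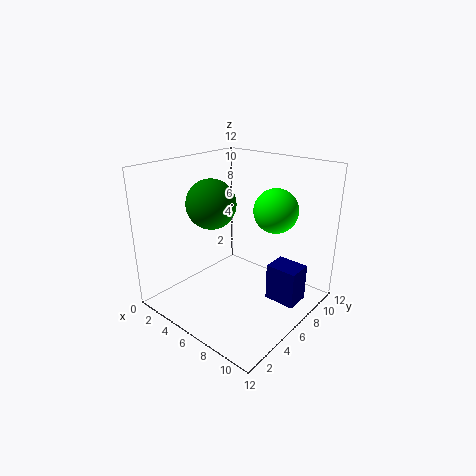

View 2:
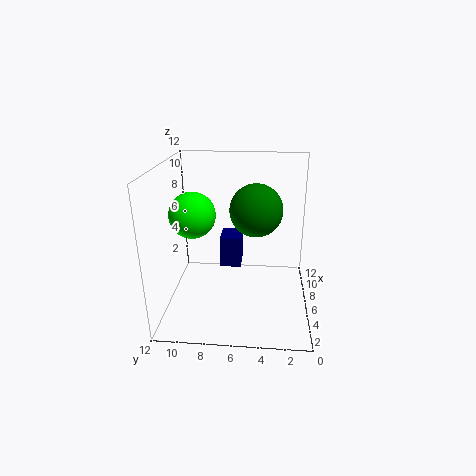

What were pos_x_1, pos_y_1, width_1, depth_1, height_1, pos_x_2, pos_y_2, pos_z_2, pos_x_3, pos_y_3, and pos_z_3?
pos_x_1 = 9, pos_y_1 = 6, width_1 = 2.5, depth_1 = 2, height_1 = 3, pos_x_2 = 4.5, pos_y_2 = 4.5, pos_z_2 = 9, pos_x_3 = 7, pos_y_3 = 10, pos_z_3 = 7.5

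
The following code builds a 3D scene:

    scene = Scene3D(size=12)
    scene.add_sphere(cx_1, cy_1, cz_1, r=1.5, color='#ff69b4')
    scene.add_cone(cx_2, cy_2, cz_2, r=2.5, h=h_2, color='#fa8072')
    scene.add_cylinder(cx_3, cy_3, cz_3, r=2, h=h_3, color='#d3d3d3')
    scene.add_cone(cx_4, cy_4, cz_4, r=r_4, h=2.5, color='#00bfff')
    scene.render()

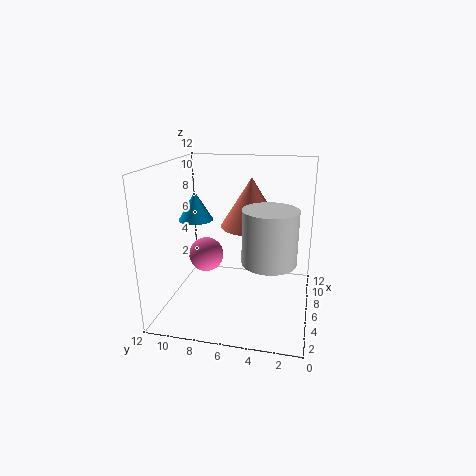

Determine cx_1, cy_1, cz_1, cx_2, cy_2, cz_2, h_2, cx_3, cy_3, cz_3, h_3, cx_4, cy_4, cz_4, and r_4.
cx_1 = 6.5; cy_1 = 9; cz_1 = 4; cx_2 = 6.5; cy_2 = 5; cz_2 = 7; h_2 = 4; cx_3 = 3; cy_3 = 3; cz_3 = 5.5; h_3 = 4; cx_4 = 7; cy_4 = 10; cz_4 = 7; r_4 = 1.5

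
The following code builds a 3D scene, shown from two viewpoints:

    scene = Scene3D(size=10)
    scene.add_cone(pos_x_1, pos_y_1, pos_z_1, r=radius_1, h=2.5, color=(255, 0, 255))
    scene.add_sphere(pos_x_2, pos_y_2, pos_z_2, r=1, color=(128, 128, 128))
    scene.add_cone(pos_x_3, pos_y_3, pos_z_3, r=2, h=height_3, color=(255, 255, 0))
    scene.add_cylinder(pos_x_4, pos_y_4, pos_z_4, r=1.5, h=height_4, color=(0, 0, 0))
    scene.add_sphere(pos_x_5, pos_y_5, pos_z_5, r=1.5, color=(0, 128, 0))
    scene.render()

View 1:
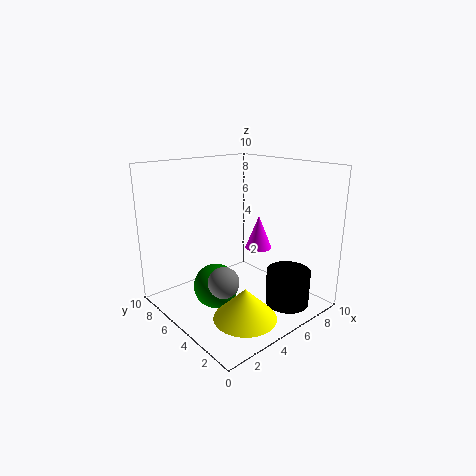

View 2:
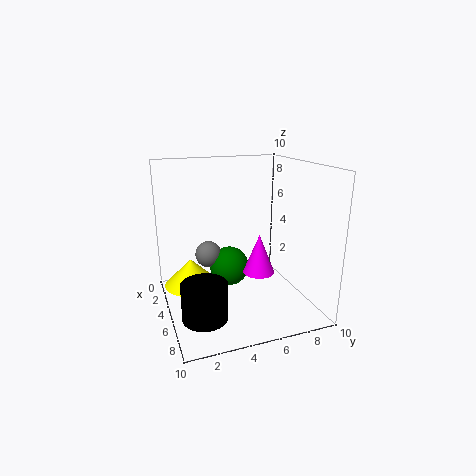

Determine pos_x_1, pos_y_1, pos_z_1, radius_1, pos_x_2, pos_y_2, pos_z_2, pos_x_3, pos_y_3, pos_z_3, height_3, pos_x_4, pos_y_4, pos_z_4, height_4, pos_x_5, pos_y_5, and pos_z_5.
pos_x_1 = 7.5; pos_y_1 = 5.5; pos_z_1 = 3.5; radius_1 = 1; pos_x_2 = 2.5; pos_y_2 = 3.5; pos_z_2 = 3; pos_x_3 = 3; pos_y_3 = 2; pos_z_3 = 1; height_3 = 2; pos_x_4 = 7; pos_y_4 = 2; pos_z_4 = 0.5; height_4 = 2.5; pos_x_5 = 3; pos_y_5 = 5; pos_z_5 = 2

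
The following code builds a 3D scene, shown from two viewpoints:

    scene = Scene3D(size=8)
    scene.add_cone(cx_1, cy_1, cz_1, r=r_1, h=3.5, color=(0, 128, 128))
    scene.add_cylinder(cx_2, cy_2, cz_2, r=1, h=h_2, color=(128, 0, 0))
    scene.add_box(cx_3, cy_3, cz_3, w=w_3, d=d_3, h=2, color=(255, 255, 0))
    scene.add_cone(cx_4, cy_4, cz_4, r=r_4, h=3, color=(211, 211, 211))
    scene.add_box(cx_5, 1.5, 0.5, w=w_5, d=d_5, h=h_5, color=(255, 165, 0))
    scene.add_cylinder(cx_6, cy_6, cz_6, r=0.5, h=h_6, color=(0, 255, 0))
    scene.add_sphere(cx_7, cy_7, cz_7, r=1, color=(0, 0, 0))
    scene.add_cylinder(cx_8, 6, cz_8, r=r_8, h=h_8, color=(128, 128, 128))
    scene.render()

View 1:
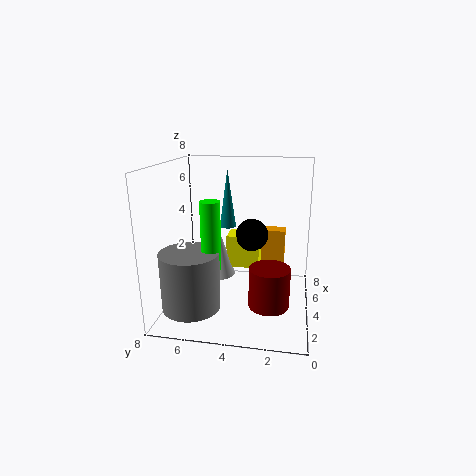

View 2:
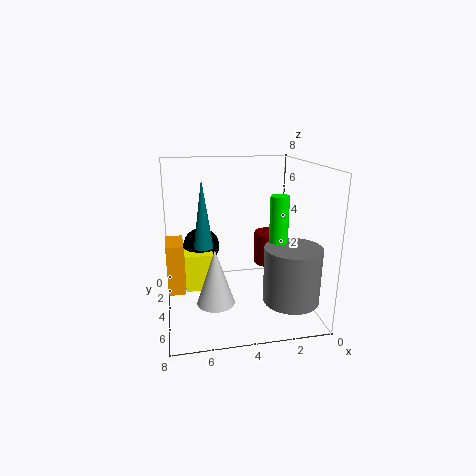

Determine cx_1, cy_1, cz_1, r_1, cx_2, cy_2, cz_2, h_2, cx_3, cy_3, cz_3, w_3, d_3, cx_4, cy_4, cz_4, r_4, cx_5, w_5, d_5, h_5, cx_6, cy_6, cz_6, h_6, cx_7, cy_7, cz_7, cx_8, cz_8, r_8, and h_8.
cx_1 = 6, cy_1 = 5, cz_1 = 4, r_1 = 0.5, cx_2 = 1.5, cy_2 = 2, cz_2 = 1.5, h_2 = 2, cx_3 = 5.5, cy_3 = 3, cz_3 = 1.5, w_3 = 1.5, d_3 = 2, cx_4 = 5.5, cy_4 = 5.5, cz_4 = 1, r_4 = 1, cx_5 = 7, w_5 = 1, d_5 = 2, h_5 = 3, cx_6 = 2, cy_6 = 5, cz_6 = 3, h_6 = 3.5, cx_7 = 6, cy_7 = 3.5, cz_7 = 3.5, cx_8 = 1.5, cz_8 = 1, r_8 = 1.5, h_8 = 3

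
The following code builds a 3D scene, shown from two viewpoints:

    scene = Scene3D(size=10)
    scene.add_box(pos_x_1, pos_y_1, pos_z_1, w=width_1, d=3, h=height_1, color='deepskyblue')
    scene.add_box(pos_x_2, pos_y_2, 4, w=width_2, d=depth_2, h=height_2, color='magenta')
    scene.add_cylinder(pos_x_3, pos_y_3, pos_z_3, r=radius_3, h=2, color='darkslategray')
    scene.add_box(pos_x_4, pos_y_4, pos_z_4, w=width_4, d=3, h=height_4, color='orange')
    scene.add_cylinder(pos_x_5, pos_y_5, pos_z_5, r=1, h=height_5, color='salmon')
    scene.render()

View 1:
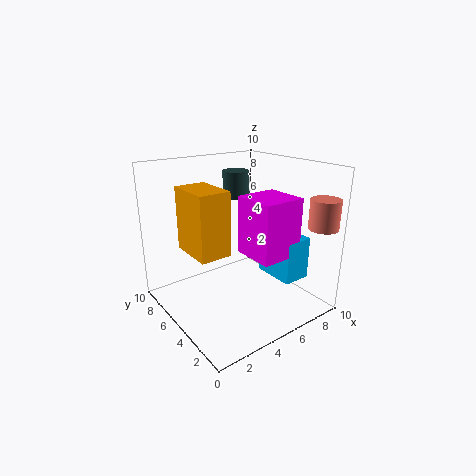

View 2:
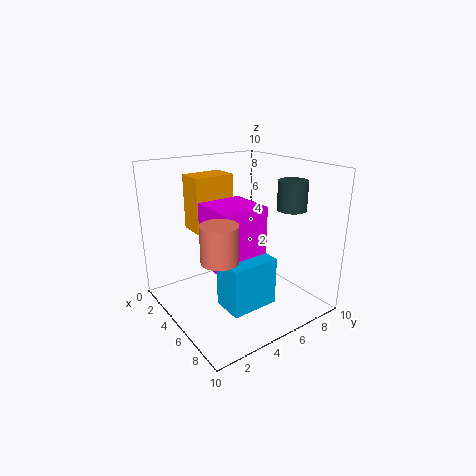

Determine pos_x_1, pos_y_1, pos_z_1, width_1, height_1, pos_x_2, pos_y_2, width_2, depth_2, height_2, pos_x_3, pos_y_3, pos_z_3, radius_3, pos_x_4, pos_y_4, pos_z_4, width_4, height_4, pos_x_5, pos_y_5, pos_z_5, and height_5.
pos_x_1 = 7; pos_y_1 = 2; pos_z_1 = 2; width_1 = 2; height_1 = 3; pos_x_2 = 5; pos_y_2 = 2; width_2 = 3; depth_2 = 3; height_2 = 4; pos_x_3 = 7; pos_y_3 = 8; pos_z_3 = 7; radius_3 = 1; pos_x_4 = 1; pos_y_4 = 3; pos_z_4 = 5; width_4 = 2; height_4 = 4; pos_x_5 = 9; pos_y_5 = 1; pos_z_5 = 6; height_5 = 2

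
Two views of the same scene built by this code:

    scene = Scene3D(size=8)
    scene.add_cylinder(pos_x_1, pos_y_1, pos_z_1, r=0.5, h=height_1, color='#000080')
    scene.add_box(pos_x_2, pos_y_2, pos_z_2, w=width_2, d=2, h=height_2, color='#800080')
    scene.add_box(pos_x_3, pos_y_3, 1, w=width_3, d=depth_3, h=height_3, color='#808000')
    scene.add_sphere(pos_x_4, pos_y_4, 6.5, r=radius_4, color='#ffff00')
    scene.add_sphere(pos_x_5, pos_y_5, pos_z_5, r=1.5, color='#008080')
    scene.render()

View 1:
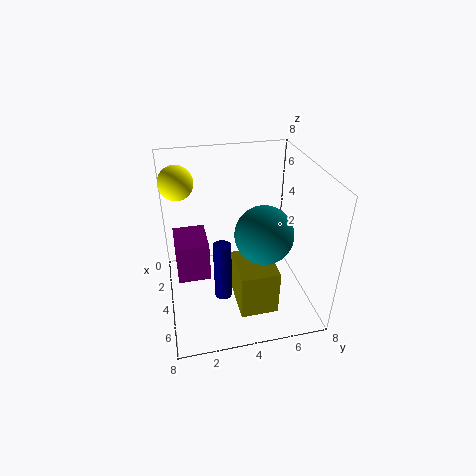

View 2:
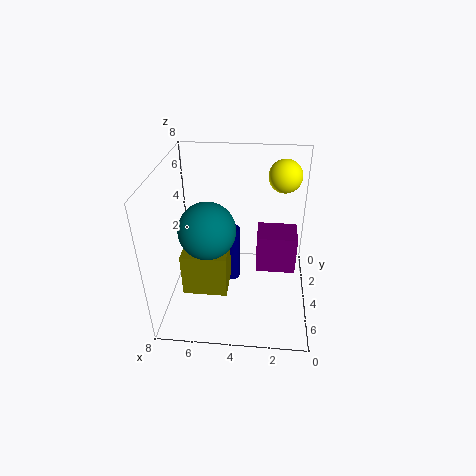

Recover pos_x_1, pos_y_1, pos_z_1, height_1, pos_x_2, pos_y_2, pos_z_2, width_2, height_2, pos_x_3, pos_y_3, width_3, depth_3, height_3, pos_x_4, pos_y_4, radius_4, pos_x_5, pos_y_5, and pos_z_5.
pos_x_1 = 4.5, pos_y_1 = 3, pos_z_1 = 0.5, height_1 = 3.5, pos_x_2 = 0.5, pos_y_2 = 0.5, pos_z_2 = 0.5, width_2 = 2.5, height_2 = 2.5, pos_x_3 = 4.5, pos_y_3 = 3.5, width_3 = 2.5, depth_3 = 2, height_3 = 2.5, pos_x_4 = 1.5, pos_y_4 = 1, radius_4 = 1, pos_x_5 = 5.5, pos_y_5 = 5, pos_z_5 = 5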